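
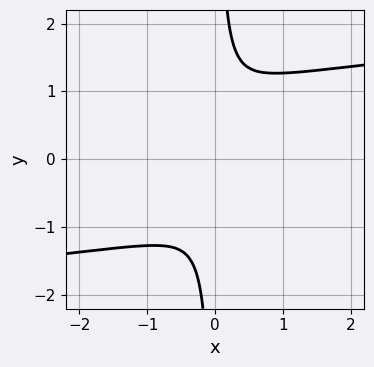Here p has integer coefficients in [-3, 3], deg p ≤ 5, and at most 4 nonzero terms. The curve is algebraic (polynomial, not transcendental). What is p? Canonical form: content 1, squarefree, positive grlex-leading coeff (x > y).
3*x*y^3 - 2*x^2 - 2*x*y - y^2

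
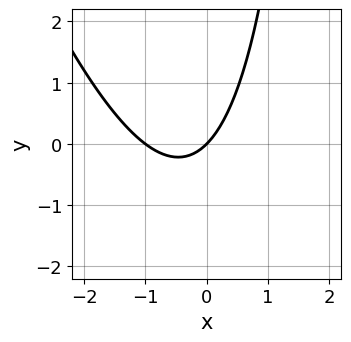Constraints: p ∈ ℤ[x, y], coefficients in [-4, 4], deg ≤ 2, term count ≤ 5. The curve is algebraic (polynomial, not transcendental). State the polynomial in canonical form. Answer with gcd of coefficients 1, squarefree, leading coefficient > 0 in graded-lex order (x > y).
3*x^2 + x*y + 3*x - 3*y

First, the degree is 2 — the shape is more complex than any degree-1 curve.
Next, from the axis intercepts and sections: one y-axis crossing is at y = 0; the x-axis gridline crossings are at x ∈ {-1, 0}.
Finally, assembling these constraints gives the stated polynomial.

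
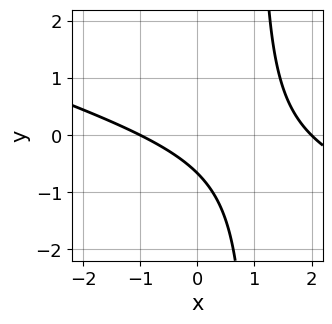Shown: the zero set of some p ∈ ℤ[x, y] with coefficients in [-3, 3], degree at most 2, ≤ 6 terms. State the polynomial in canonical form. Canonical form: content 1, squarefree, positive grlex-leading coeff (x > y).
x^2 + 3*x*y - x - 3*y - 2

1. Degree: no degree-1 curve has this shape, so deg p = 2.
2. From the visible intercepts: the x-axis gridline crossings are at x ∈ {-1, 2}.
3. Solving for integer coefficients yields p as stated.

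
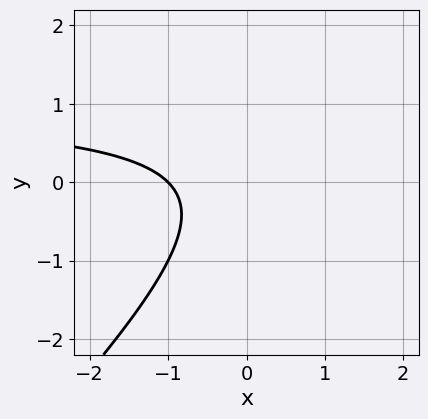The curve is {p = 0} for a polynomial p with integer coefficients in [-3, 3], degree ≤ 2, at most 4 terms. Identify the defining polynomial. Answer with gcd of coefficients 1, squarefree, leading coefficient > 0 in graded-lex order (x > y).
(a) The degree is 2 — a generic line meets the curve in up to 2 points.
(b) Against the integer gridlines: no y-intercept at any integer in the box; it meets the x-axis at x = -1 (among the integer gridlines).
(c) The integer polynomial consistent with all of this is the stated p.

x*y - y^2 - x - 1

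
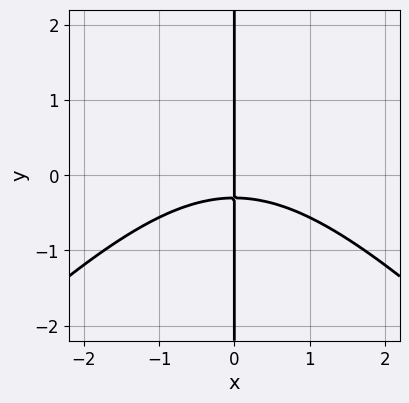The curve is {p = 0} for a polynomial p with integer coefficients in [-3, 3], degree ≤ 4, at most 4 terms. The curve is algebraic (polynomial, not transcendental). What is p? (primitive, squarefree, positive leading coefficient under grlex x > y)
x^3 - x*y^2 + 3*x*y + x

deg p = 3.
From the axis intercepts and sections: one x-axis crossing is at x = 0; every point of the y-axis in the box is on the curve.
The integer polynomial consistent with all of this is the stated p.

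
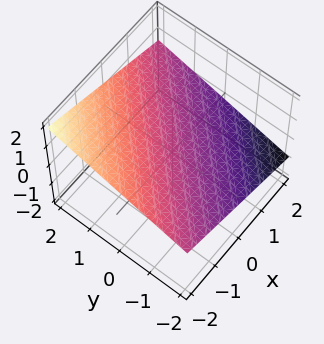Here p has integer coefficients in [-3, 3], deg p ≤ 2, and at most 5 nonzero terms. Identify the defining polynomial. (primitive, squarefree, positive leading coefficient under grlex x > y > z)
x - y + 3*z - 2

(a) Degree: every cross-section is a straight line — this is a plane, so deg p = 1.
(b) From the axis intercepts and sections: it crosses the x-axis at the gridline x = 2; it crosses the y-axis at the gridline y = -2.
(c) Matching integer coefficients to the picture gives p.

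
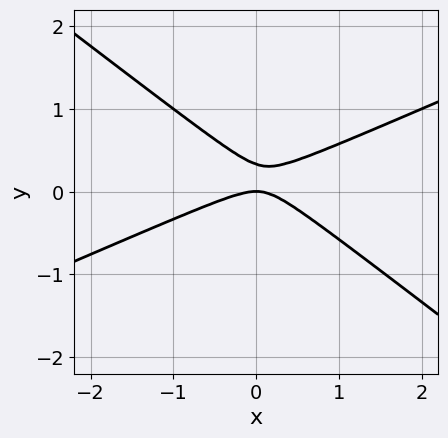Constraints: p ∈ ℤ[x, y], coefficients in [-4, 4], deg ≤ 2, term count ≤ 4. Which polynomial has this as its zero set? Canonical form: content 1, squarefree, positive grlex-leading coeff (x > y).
1. deg p = 2.
2. From the axis intercepts and sections: it meets the x-axis at x = 0 (among the integer gridlines); it meets the y-axis at y = 0 (among the integer gridlines).
3. Putting this together gives p.

x^2 - x*y - 3*y^2 + y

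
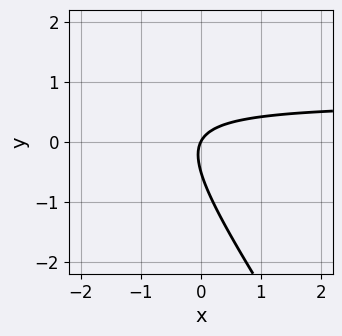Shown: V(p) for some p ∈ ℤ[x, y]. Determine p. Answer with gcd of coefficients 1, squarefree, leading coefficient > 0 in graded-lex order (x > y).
1. The degree is 2 — the shape is more complex than any degree-1 curve.
2. From the visible intercepts: it meets the y-axis at y = 0 (among the integer gridlines); it crosses the x-axis at the gridline x = 0.
3. Matching integer coefficients to the picture gives p.

3*x*y + 2*y^2 - 2*x + y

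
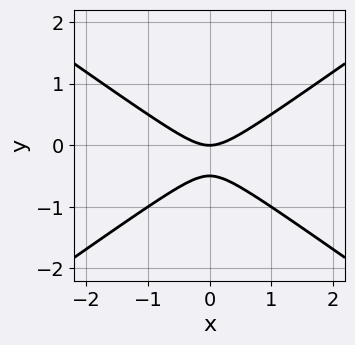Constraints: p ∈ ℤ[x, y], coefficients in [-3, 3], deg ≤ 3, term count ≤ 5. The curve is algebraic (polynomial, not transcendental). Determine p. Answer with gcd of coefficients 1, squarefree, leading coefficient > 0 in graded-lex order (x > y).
x^2 - 2*y^2 - y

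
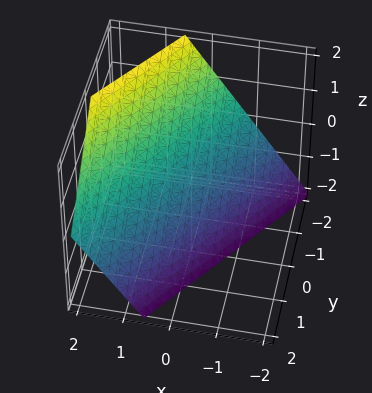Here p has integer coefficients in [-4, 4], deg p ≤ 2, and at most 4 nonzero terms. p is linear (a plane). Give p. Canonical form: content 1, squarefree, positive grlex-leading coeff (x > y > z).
3*x - 2*y - 2*z - 2

deg p = 1. The surface is flat (a plane).
From the axis intercepts and sections: it crosses the y-axis at the gridline y = -1; it crosses the z-axis at the gridline z = -1.
Together with the visible shape, these determine p as stated.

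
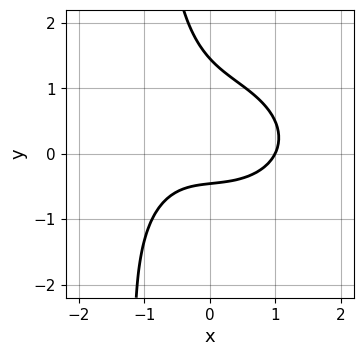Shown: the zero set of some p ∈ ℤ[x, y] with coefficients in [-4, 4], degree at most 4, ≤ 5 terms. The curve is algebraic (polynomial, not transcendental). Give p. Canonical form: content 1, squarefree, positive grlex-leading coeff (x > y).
2*x^3 + 3*x*y^2 + 3*y^2 - 3*y - 2

First, degree: no degree-2 curve has this shape, so deg p = 3.
Next, observable constraints: it meets the x-axis at x = 1 (among the integer gridlines).
Finally, solving for integer coefficients yields p as stated.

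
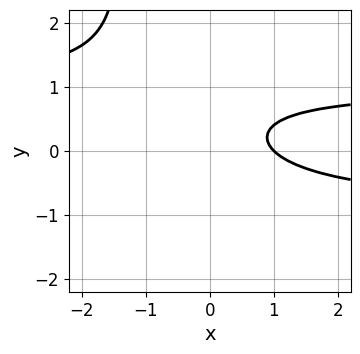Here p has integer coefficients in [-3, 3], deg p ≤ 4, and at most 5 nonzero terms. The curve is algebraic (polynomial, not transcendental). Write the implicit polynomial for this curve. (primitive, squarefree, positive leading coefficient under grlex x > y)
deg p = 3. A generic line meets the curve in up to 3 points.
Reading off the gridlines: it crosses the x-axis at the gridline x = 1; no y-intercept at any integer in the box.
Assembling these constraints gives the stated polynomial.

2*x*y^2 + 3*y^2 - 2*x - 2*y + 2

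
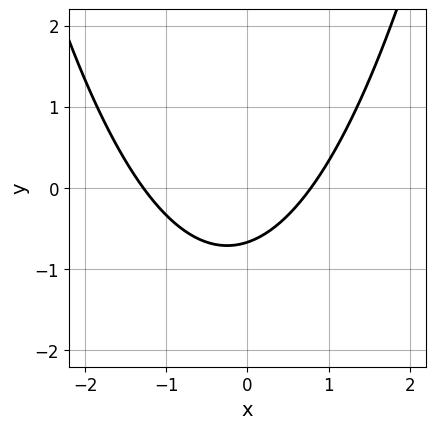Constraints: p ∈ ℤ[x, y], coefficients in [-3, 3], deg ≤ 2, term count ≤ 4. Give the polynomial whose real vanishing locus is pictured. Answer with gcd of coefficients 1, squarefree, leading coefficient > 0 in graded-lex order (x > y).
The degree is 2 — the shape is more complex than any degree-1 curve.
Matching integer coefficients to the picture gives p.

2*x^2 + x - 3*y - 2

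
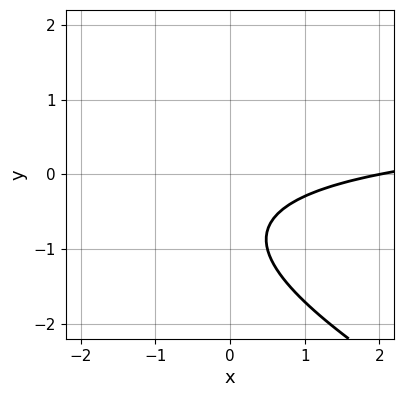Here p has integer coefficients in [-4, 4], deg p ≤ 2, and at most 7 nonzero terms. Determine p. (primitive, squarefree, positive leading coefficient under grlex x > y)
x*y + 2*y^2 - x + 3*y + 2

1. Degree: a generic line meets the curve in up to 2 points, so deg p = 2.
2. From the visible intercepts: no y-intercept at any integer in the box; one x-axis crossing is at x = 2.
3. These observations pin down the coefficients.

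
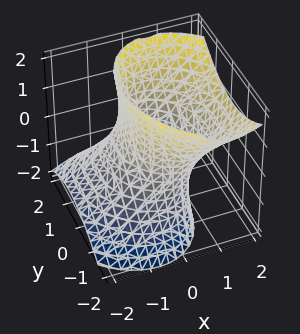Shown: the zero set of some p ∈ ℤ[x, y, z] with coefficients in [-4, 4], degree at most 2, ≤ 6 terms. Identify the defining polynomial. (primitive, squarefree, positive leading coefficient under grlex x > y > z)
(a) deg p = 2. The shape is more complex than any degree-1 surface.
(b) From the axis intercepts and sections: it misses every integer gridline on the z-axis; among the integer gridlines, it crosses the x-axis at x ∈ {-1, 1}.
(c) Fitting integer coefficients to these (and the overall shape) gives p.

3*x^2 + x*y - 3*x*z + 2*y^2 - z^2 - 3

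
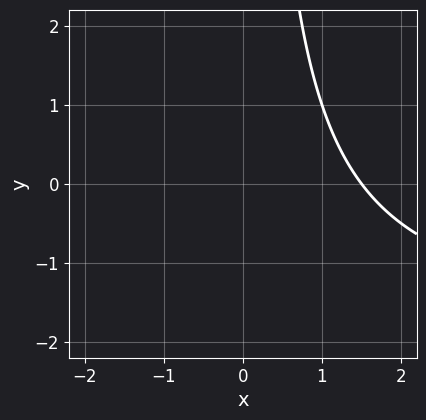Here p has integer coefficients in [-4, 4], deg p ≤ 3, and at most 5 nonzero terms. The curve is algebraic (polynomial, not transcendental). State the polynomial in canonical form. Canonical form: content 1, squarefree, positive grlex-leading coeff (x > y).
Degree: a generic line meets the curve in up to 2 points, so deg p = 2.
From the visible intercepts: the curve avoids every integer y-axis point in the box.
Assembling these constraints gives the stated polynomial.

x*y + 2*x - 3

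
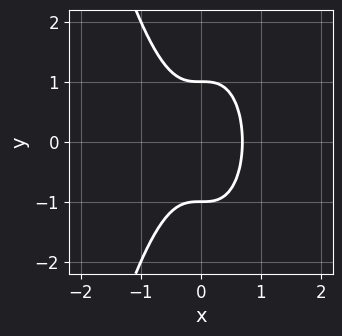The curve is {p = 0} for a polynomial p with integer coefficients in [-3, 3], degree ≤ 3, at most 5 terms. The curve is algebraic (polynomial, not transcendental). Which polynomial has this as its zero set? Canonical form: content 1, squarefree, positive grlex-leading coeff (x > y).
3*x^3 + y^2 - 1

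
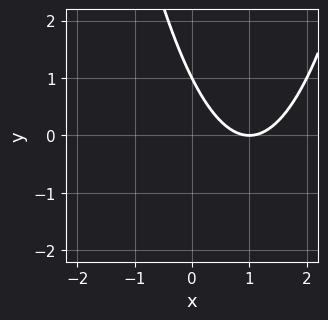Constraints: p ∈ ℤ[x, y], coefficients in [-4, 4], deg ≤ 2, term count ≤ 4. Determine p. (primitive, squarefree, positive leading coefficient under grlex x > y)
x^2 - 2*x - y + 1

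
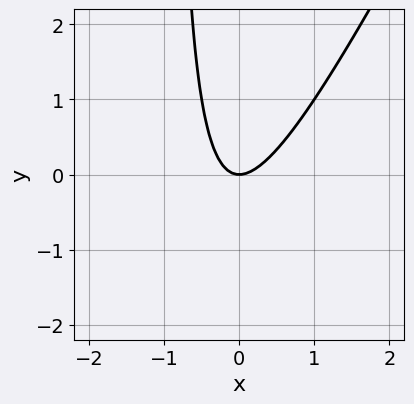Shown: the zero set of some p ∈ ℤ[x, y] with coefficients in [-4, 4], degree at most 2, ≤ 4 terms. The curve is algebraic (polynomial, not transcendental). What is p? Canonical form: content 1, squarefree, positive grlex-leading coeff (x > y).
The degree is 2 — a generic line meets the curve in up to 2 points.
Against the integer gridlines: it crosses the x-axis at the gridline x = 0; it meets the y-axis at y = 0 (among the integer gridlines).
These observations pin down the coefficients.

2*x^2 - x*y - y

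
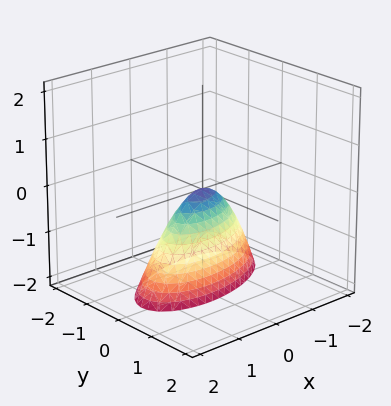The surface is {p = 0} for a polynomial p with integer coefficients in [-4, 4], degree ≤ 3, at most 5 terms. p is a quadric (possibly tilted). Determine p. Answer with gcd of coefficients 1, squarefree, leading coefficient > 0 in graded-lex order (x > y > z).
1. Degree: a generic line meets the surface in up to 2 points, so deg p = 2.
2. From the visible intercepts: it meets the y-axis at y = 0 (among the integer gridlines); it crosses the x-axis at the gridline x = 0.
3. These observations pin down the coefficients.

x^2 - x*y + 3*y^2 - y*z + z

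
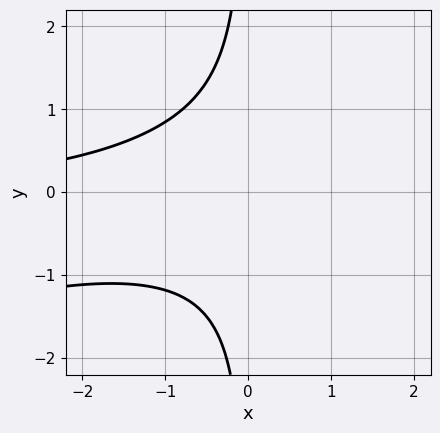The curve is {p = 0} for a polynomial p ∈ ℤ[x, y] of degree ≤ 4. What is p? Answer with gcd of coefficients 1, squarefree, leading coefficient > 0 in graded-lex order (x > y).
x^2*y - 3*x*y^2 - 3

Degree: a generic line meets the curve in up to 3 points, so deg p = 3.
Observable constraints: no y-intercept at any integer in the box; no x-intercept at any integer in the box.
Matching integer coefficients to the picture gives p.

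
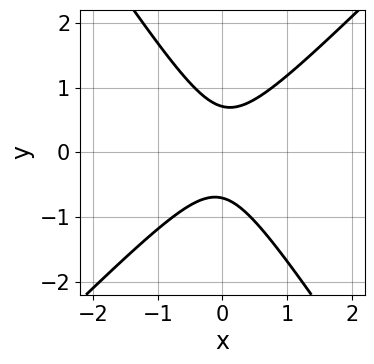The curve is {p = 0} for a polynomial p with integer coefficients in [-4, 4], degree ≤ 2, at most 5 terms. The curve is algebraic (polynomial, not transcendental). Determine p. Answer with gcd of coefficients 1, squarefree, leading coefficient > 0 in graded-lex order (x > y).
3*x^2 - x*y - 2*y^2 + 1

(a) Degree: the shape is more complex than any degree-1 curve, so deg p = 2.
(b) Against the integer gridlines: no x-intercept at any integer in the box.
(c) Fitting integer coefficients to these (and the overall shape) gives p.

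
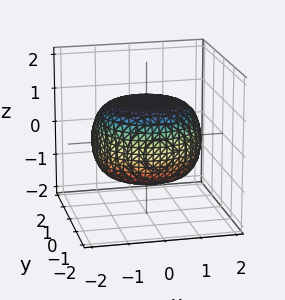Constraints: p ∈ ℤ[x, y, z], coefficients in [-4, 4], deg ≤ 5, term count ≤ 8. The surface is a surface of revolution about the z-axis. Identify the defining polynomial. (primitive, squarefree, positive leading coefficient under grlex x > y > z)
1. The degree is 4 — the shape is more complex than any degree-3 surface.
2. Symmetry: every cross-section ⟂ z is a circle, so x, y appear only via x² + y².
3. Checking where it meets the axes: the z-axis gridline crossings are at z ∈ {-1, 1}; a circular section at z = 1 has radius exactly 1.
4. Assembling these constraints gives the stated polynomial.

x^4 + 2*x^2*y^2 + y^4 - x^2 - y^2 + 3*z^2 - 3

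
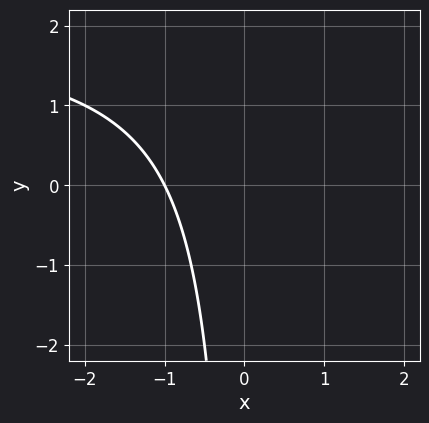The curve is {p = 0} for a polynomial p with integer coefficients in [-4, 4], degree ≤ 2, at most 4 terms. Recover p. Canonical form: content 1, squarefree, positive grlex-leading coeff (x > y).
deg p = 2.
From the axis intercepts and sections: it crosses the x-axis at the gridline x = -1; it misses every integer gridline on the y-axis.
Solving for integer coefficients yields p as stated.

x*y - 2*x - 2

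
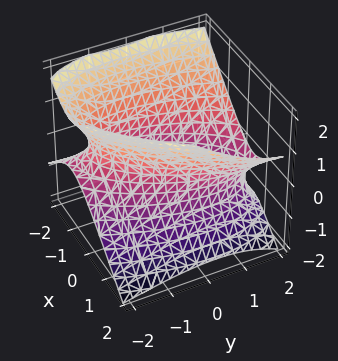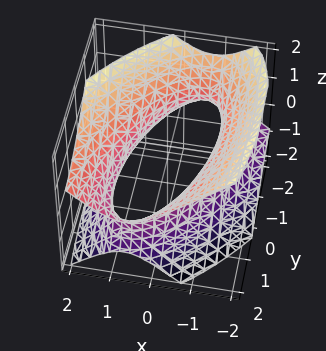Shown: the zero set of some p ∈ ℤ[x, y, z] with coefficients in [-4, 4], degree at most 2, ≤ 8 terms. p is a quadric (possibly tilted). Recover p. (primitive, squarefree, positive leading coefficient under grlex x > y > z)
First, deg p = 2. The shape is more complex than any degree-1 surface.
Next, from the visible intercepts: among the integer gridlines, it crosses the x-axis at x ∈ {-1, 1}; it misses every integer gridline on the z-axis.
Finally, together with the visible shape, these determine p as stated.

3*x^2 - 2*x*y + y^2 - 2*y*z - 3*z^2 - 3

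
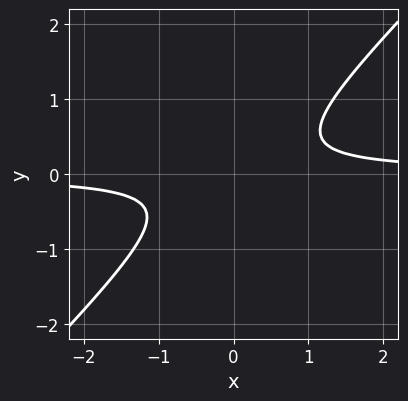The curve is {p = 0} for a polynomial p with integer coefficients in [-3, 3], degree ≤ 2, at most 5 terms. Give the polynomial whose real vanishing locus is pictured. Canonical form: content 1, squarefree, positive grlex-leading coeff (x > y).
(a) deg p = 2. The shape is more complex than any degree-1 curve.
(b) From the axis intercepts and sections: no x-intercept at any integer in the box; it misses every integer gridline on the y-axis.
(c) These observations pin down the coefficients.

3*x*y - 3*y^2 - 1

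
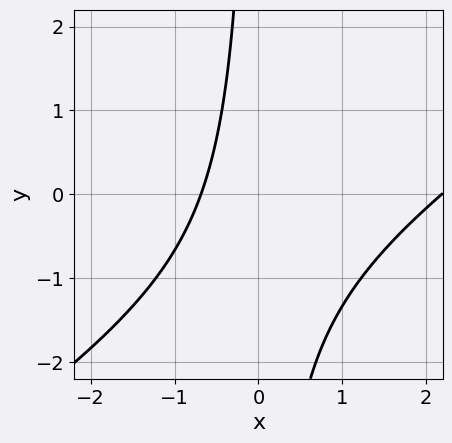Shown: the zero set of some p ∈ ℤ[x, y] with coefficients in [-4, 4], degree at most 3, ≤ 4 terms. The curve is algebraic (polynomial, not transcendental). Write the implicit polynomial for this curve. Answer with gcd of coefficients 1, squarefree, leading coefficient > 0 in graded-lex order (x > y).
deg p = 2.
From the axis intercepts and sections: it misses every integer gridline on the y-axis.
Fitting integer coefficients to these (and the overall shape) gives p.

2*x^2 - 3*x*y - 3*x - 3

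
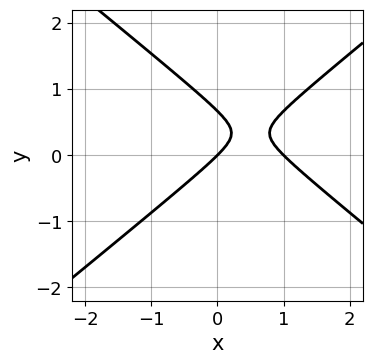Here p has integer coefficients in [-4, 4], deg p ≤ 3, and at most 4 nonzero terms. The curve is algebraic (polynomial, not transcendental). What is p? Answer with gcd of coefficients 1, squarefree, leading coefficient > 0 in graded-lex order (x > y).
First, deg p = 2. The shape is more complex than any degree-1 curve.
Next, reading off the gridlines: it meets the y-axis at y = 0 (among the integer gridlines); the x-axis gridline crossings are at x ∈ {0, 1}.
Finally, solving for integer coefficients yields p as stated.

2*x^2 - 3*y^2 - 2*x + 2*y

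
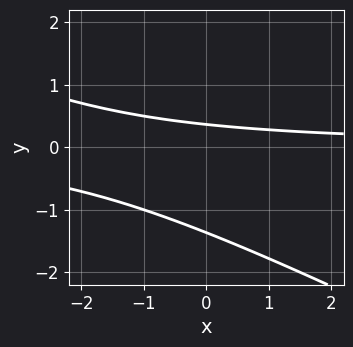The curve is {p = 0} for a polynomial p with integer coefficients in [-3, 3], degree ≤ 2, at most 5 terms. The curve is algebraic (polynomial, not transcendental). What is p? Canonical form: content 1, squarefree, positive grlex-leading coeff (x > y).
1. Degree: no degree-1 curve has this shape, so deg p = 2.
2. From the axis intercepts and sections: the curve avoids every integer x-axis point in the box.
3. Solving for integer coefficients yields p as stated.

x*y + 2*y^2 + 2*y - 1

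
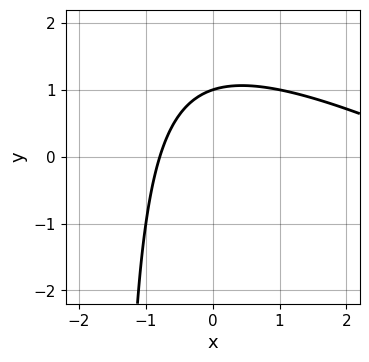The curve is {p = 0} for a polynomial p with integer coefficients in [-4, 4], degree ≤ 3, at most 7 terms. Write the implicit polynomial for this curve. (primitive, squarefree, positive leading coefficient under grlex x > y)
deg p = 2. The shape is more complex than any degree-1 curve.
From the axis intercepts and sections: it meets the y-axis at y = 1 (among the integer gridlines).
The integer polynomial consistent with all of this is the stated p.

x^2 + 2*x*y - 3*x + 3*y - 3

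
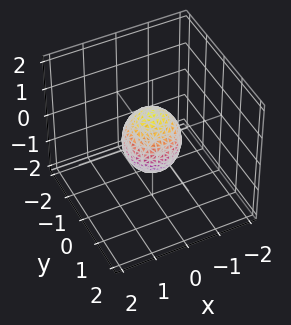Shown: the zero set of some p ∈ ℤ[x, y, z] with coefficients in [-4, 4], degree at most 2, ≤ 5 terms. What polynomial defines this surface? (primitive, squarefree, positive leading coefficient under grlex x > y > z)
1. The degree is 2 — the shape is more complex than any degree-1 surface.
2. Symmetries: rotational symmetry about the z-axis ⇒ p depends on x, y only through x² + y².
3. From the visible intercepts: a circular section at z = 0 has radius between 0 and 1; among the integer gridlines, it crosses the z-axis at z ∈ {-1, 1}.
4. Matching integer coefficients to the picture gives p.

3*x^2 + 3*y^2 + 2*z^2 - 2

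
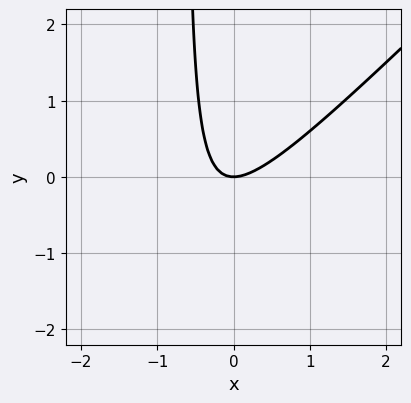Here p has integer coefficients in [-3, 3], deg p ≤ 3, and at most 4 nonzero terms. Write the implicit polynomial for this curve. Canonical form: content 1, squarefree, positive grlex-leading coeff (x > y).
Degree: a generic line meets the curve in up to 2 points, so deg p = 2.
Reading off the gridlines: one x-axis crossing is at x = 0; one y-axis crossing is at y = 0.
Putting this together gives p.

3*x^2 - 3*x*y - 2*y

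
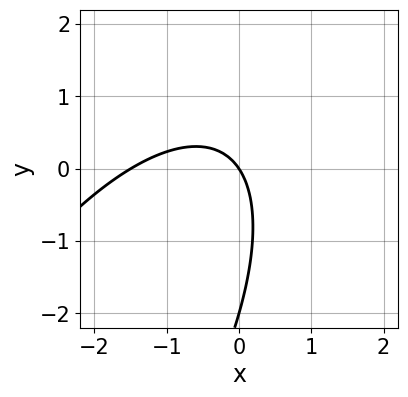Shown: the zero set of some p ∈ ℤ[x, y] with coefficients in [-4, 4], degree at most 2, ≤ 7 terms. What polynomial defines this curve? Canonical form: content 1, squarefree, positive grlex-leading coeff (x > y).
Degree: no degree-1 curve has this shape, so deg p = 2.
Against the integer gridlines: it crosses the x-axis at the gridline x = 0; the y-axis gridline crossings are at y ∈ {-2, 0}.
Matching integer coefficients to the picture gives p.

2*x^2 - 2*x*y + y^2 + 3*x + 2*y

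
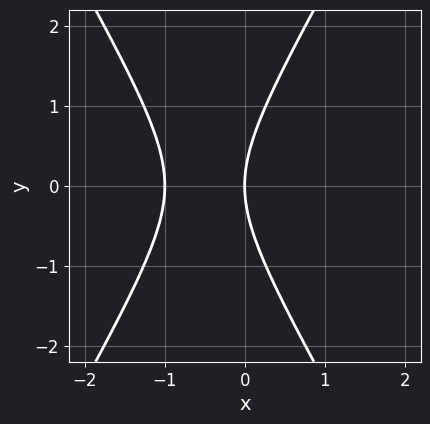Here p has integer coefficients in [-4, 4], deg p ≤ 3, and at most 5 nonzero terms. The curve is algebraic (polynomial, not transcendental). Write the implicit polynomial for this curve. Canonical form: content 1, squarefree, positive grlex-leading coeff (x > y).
First, degree: the shape is more complex than any degree-1 curve, so deg p = 2.
Next, symmetries: it's symmetric under y → −y, forcing even powers of y.
Next, checking where it meets the axes: it meets the y-axis at y = 0 (among the integer gridlines); among the integer gridlines, it crosses the x-axis at x ∈ {-1, 0}.
Finally, together with the visible shape, these determine p as stated.

3*x^2 - y^2 + 3*x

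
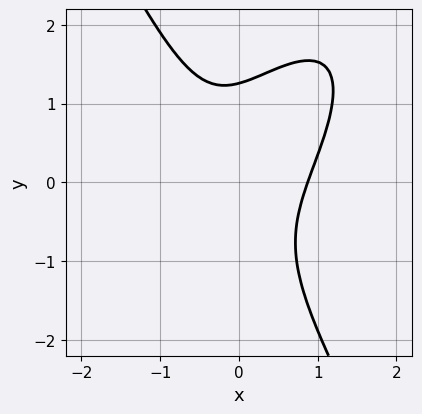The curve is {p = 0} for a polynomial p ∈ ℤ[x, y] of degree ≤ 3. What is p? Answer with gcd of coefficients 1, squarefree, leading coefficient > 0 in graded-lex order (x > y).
3*x^3 - 2*x^2*y + y^3 - x*y - 2

First, deg p = 3. The shape is more complex than any degree-2 curve.
Finally, matching integer coefficients to the picture gives p.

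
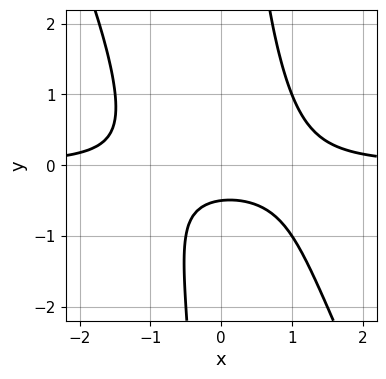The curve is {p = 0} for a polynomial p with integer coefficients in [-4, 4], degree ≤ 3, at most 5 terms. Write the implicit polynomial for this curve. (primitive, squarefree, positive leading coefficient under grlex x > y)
Degree: the shape is more complex than any degree-2 curve, so deg p = 3.
From the visible intercepts: no x-intercept at any integer in the box.
Together with the visible shape, these determine p as stated.

2*x^2*y + x*y^2 - 2*y - 1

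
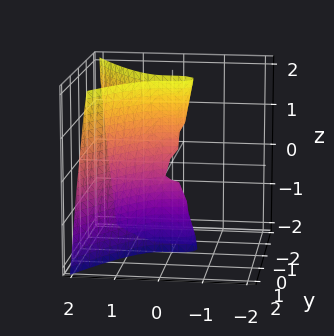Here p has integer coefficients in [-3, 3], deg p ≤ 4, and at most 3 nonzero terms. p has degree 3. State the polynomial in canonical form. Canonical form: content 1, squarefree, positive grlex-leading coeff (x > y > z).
2*x^3 - 3*y^2 + y*z

1. deg p = 3. No degree-2 surface has this shape.
2. From the axis intercepts and sections: it crosses the x-axis at the gridline x = 0; every point of the z-axis in the box is on the surface; it crosses the y-axis at the gridline y = 0.
3. Solving for integer coefficients yields p as stated.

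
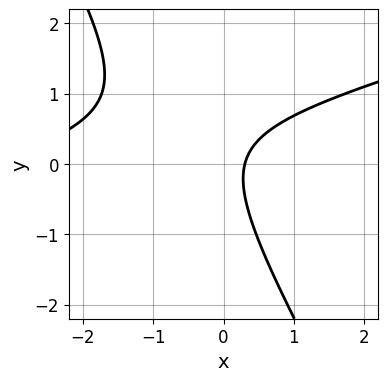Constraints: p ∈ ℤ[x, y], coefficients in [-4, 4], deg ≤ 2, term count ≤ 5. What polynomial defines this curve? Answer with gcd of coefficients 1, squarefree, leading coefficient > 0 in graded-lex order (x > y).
x^2 - 3*x*y - 2*y^2 + 3*x - 1

(a) Degree: no degree-1 curve has this shape, so deg p = 2.
(b) From the axis intercepts and sections: the curve avoids every integer y-axis point in the box.
(c) Putting this together gives p.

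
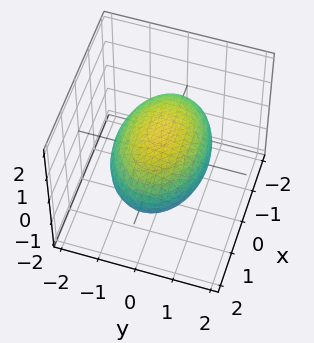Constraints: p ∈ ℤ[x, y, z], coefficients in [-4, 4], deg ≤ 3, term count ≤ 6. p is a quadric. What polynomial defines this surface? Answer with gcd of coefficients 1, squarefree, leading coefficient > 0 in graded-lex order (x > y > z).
1. Degree: bounded and convex; a quadric, so deg p = 2.
2. Symmetries: mirror symmetry y ↦ −y ⇒ only even powers of y; mirror symmetry z ↦ −z ⇒ only even powers of z; the x ↦ −x reflection is a symmetry, so x appears only in even powers.
3. Against the integer gridlines: the z-axis gridline crossings are at z ∈ {-1, 1}.
4. The integer polynomial consistent with all of this is the stated p.

x^2 + 2*y^2 + 3*z^2 - 3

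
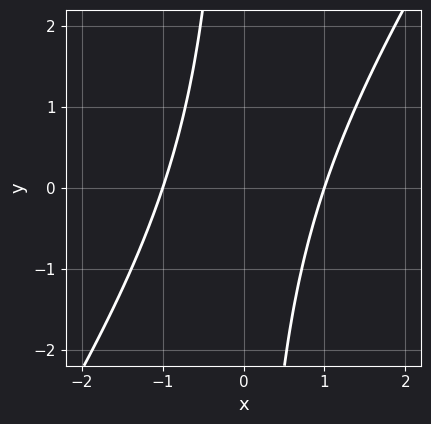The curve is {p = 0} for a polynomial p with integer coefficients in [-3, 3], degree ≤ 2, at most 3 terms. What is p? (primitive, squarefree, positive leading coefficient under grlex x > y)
3*x^2 - 2*x*y - 3

1. The degree is 2 — a generic line meets the curve in up to 2 points.
2. Checking where it meets the axes: it misses every integer gridline on the y-axis; the x-axis gridline crossings are at x ∈ {-1, 1}.
3. Matching integer coefficients to the picture gives p.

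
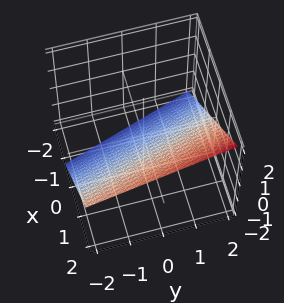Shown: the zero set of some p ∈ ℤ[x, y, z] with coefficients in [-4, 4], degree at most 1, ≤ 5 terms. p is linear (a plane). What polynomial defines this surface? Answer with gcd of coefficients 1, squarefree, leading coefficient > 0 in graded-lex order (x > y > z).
3*x + y - 3*z - 2

(a) The degree is 1 — the surface is flat (a plane).
(b) Against the integer gridlines: one y-axis crossing is at y = 2.
(c) These observations pin down the coefficients.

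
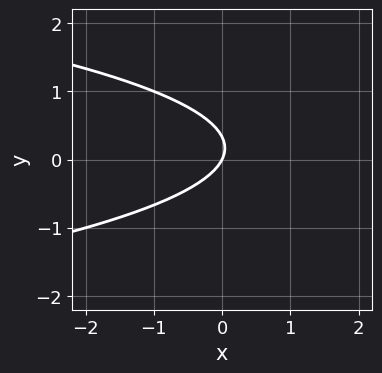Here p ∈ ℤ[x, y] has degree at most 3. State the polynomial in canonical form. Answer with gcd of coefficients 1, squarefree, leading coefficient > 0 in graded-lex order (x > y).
1. Degree: the shape is more complex than any degree-1 curve, so deg p = 2.
2. Observable constraints: one y-axis crossing is at y = 0; one x-axis crossing is at x = 0.
3. The integer polynomial consistent with all of this is the stated p.

3*y^2 + 2*x - y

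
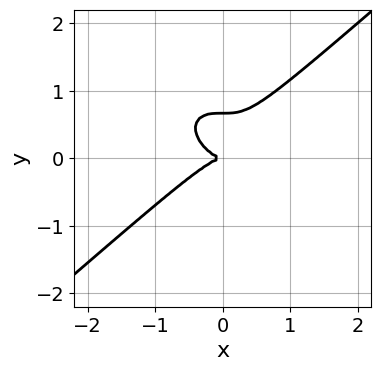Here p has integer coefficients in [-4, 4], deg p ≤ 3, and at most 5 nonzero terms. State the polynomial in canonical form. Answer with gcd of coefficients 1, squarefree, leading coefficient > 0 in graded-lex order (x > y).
First, the degree is 3 — a generic line meets the curve in up to 3 points.
Then, checking where it meets the axes: it meets the y-axis at y = 0 (among the integer gridlines); it crosses the x-axis at the gridline x = 0.
Finally, fitting integer coefficients to these (and the overall shape) gives p.

2*x^3 - 3*y^3 + 2*y^2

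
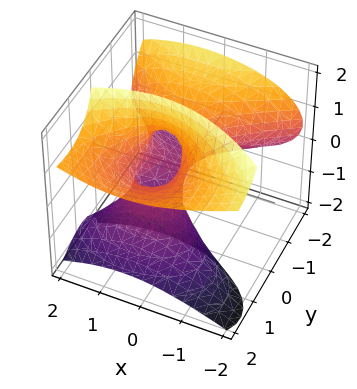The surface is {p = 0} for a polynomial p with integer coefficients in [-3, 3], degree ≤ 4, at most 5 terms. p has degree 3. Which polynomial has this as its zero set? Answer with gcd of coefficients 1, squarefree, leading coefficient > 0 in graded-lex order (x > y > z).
1. deg p = 3. No degree-2 surface has this shape.
2. From the visible intercepts: every point of the z-axis in the box is on the surface; among the integer gridlines, it crosses the x-axis at x ∈ {0, 1}.
3. Matching integer coefficients to the picture gives p.

y^3 - y^2*z - 3*y*z^2 + 2*x^2 - 2*x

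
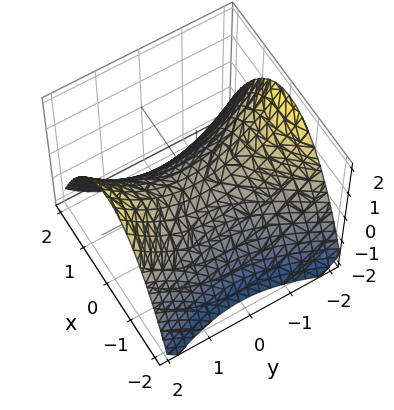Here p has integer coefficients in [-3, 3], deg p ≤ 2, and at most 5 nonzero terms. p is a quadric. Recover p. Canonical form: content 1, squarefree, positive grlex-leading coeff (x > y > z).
2*x^2 - y^2 + 3*z

First, degree: a hyperbolic paraboloid; a quadric, so deg p = 2.
Next, symmetries: it's symmetric under y → −y, forcing even powers of y; mirror symmetry x ↦ −x ⇒ only even powers of x.
Next, from the axis intercepts and sections: it meets the z-axis at z = 0 (among the integer gridlines); it meets the x-axis at x = 0 (among the integer gridlines).
Finally, these observations pin down the coefficients.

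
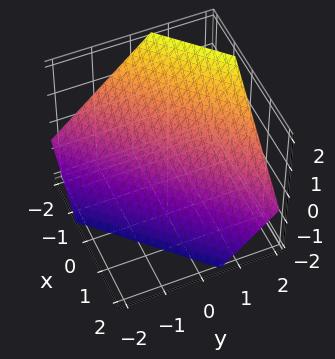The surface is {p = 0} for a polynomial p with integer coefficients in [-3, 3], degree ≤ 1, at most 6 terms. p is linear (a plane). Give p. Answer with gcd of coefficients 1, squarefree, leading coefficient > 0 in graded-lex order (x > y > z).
3*x - 3*y + 3*z + 2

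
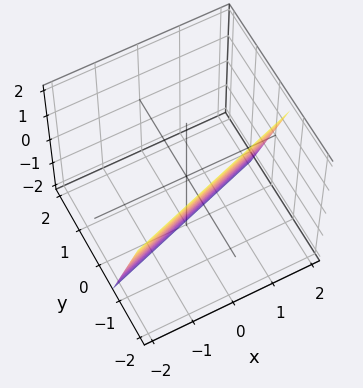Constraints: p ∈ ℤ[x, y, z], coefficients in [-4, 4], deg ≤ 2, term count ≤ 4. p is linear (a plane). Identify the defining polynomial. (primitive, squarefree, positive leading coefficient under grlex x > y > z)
x - 3*y - z - 2

(a) The degree is 1 — the surface is flat (a plane).
(b) Reading off the gridlines: one z-axis crossing is at z = -2; it meets the x-axis at x = 2 (among the integer gridlines).
(c) Matching integer coefficients to the picture gives p.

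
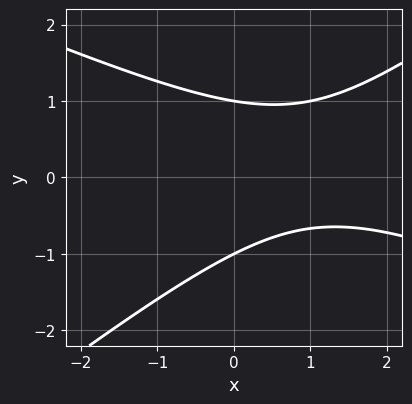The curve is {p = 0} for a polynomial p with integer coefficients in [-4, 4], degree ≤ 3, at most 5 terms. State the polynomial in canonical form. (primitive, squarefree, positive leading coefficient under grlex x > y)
Degree: a generic line meets the curve in up to 2 points, so deg p = 2.
Observable constraints: the y-axis gridline crossings are at y ∈ {-1, 1}; the curve avoids every integer x-axis point in the box.
Assembling these constraints gives the stated polynomial.

x^2 + x*y - 3*y^2 - 2*x + 3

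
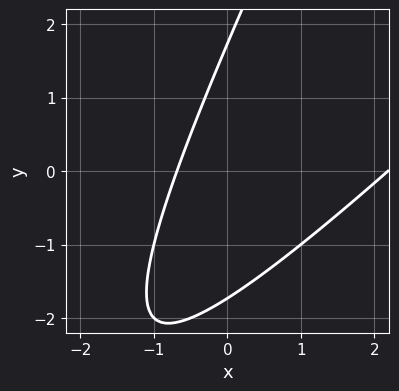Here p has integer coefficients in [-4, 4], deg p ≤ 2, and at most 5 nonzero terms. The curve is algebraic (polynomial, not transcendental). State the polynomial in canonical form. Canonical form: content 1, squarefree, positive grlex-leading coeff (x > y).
2*x^2 - 3*x*y + y^2 - 3*x - 3

The degree is 2 — no degree-1 curve has this shape.
Matching integer coefficients to the picture gives p.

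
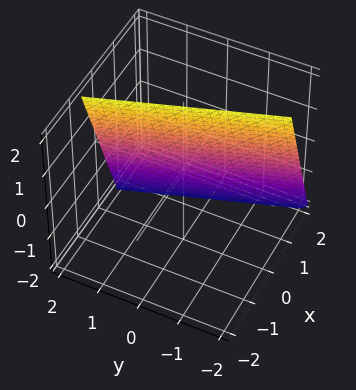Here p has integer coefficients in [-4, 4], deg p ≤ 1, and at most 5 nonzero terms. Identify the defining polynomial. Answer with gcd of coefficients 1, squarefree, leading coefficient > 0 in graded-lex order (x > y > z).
3*x + y + z - 2

First, degree: the surface is flat (a plane), so deg p = 1.
Next, reading off the gridlines: it meets the y-axis at y = 2 (among the integer gridlines); it crosses the z-axis at the gridline z = 2.
Finally, these observations pin down the coefficients.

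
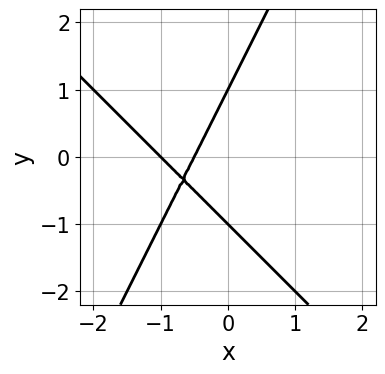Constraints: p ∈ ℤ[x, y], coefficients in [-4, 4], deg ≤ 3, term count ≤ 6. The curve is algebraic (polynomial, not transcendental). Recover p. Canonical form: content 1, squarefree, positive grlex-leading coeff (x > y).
2*x^2 + x*y - y^2 + 3*x + 1

First, the degree is 2 — no degree-1 curve has this shape.
Next, reading off the gridlines: one x-axis crossing is at x = -1; the y-axis gridline crossings are at y ∈ {-1, 1}.
Finally, the integer polynomial consistent with all of this is the stated p.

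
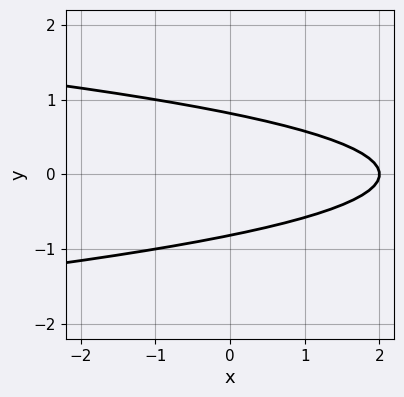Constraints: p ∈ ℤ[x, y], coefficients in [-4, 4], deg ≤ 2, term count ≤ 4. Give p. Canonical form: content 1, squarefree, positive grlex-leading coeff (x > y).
deg p = 2. No degree-1 curve has this shape.
Symmetries: it's symmetric under y → −y, forcing even powers of y.
Against the integer gridlines: it meets the x-axis at x = 2 (among the integer gridlines).
The integer polynomial consistent with all of this is the stated p.

3*y^2 + x - 2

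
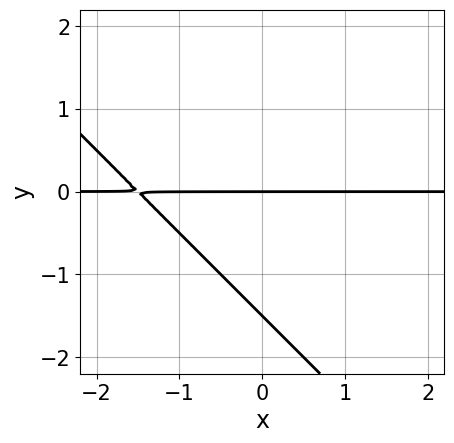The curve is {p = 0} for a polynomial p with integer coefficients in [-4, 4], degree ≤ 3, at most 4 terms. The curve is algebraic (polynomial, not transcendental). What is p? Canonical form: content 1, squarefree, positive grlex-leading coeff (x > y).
2*x*y + 2*y^2 + 3*y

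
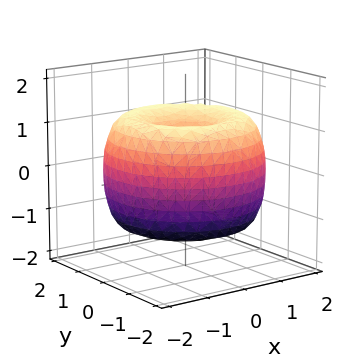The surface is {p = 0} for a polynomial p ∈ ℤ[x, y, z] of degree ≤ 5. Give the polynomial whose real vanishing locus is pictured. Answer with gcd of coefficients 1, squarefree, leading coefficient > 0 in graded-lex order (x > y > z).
(a) deg p = 4. No degree-3 surface has this shape.
(b) By symmetry, the z-axis is an axis of rotation, so x and y enter only as x² + y².
(c) From the axis intercepts and sections: a circular section at z = 1 has radius between 0 and 1.
(d) Matching integer coefficients to the picture gives p.

x^4 + 2*x^2*y^2 + y^4 - 3*x^2 - 3*y^2 + 2*z^2 - 1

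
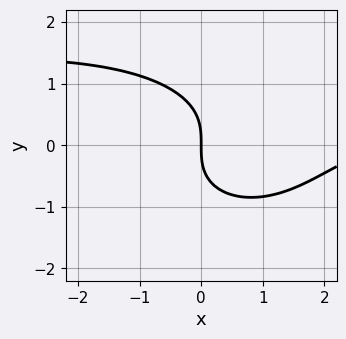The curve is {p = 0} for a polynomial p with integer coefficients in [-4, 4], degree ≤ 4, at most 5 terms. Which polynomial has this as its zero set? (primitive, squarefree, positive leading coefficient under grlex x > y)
x^2*y + 2*y^3 - x^2 + 3*x

First, the degree is 3 — a generic line meets the curve in up to 3 points.
Then, reading off the gridlines: it crosses the y-axis at the gridline y = 0; it meets the x-axis at x = 0 (among the integer gridlines).
Finally, solving for integer coefficients yields p as stated.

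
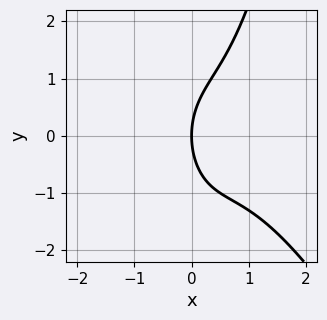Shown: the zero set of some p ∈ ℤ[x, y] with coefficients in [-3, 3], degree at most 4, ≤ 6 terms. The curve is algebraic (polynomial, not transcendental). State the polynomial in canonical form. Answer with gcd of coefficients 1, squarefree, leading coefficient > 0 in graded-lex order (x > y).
(a) Degree: no degree-2 curve has this shape, so deg p = 3.
(b) Checking where it meets the axes: one y-axis crossing is at y = 0; it meets the x-axis at x = 0 (among the integer gridlines).
(c) Matching integer coefficients to the picture gives p.

2*x^3 + x^2*y - 2*x^2 - y^2 + 3*x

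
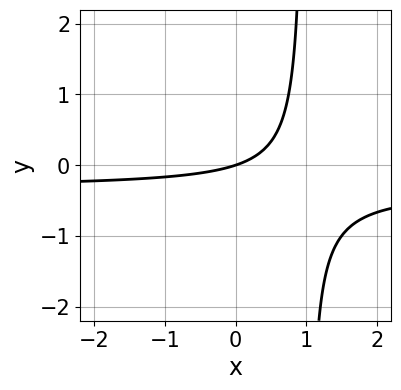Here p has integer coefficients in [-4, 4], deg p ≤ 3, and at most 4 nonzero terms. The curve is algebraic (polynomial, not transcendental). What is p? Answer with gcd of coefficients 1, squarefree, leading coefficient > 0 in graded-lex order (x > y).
3*x*y + x - 3*y

The degree is 2 — no degree-1 curve has this shape.
Reading off the gridlines: it crosses the y-axis at the gridline y = 0; it crosses the x-axis at the gridline x = 0.
Putting this together gives p.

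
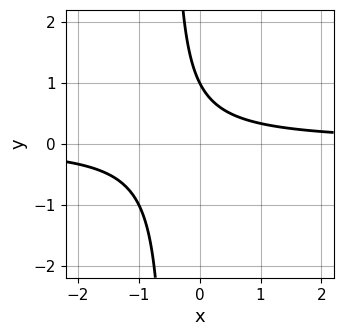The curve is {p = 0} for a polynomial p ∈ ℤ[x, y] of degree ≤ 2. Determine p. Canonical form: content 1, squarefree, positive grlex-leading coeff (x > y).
(a) Degree: a generic line meets the curve in up to 2 points, so deg p = 2.
(b) Observable constraints: one y-axis crossing is at y = 1; the curve avoids every integer x-axis point in the box.
(c) Fitting integer coefficients to these (and the overall shape) gives p.

2*x*y + y - 1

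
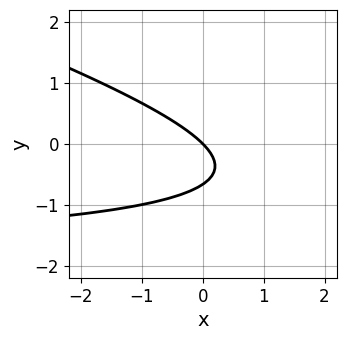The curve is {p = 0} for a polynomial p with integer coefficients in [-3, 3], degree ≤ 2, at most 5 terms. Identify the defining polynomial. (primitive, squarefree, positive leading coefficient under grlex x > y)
x*y + 3*y^2 + 2*x + 2*y

deg p = 2.
From the visible intercepts: it crosses the y-axis at the gridline y = 0; it crosses the x-axis at the gridline x = 0.
Putting this together gives p.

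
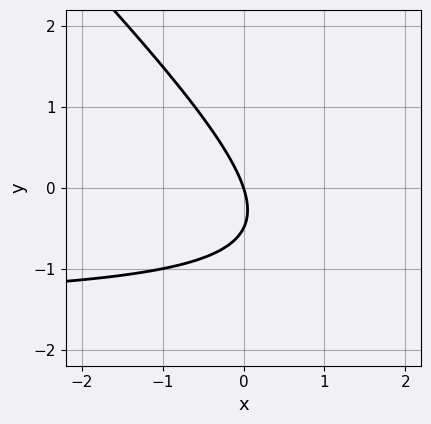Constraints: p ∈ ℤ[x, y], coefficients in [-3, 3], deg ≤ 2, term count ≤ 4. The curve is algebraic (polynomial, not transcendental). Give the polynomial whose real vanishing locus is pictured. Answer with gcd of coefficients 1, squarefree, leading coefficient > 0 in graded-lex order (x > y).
1. deg p = 2.
2. Reading off the gridlines: one y-axis crossing is at y = 0; it meets the x-axis at x = 0 (among the integer gridlines).
3. Solving for integer coefficients yields p as stated.

2*x*y + 2*y^2 + 3*x + y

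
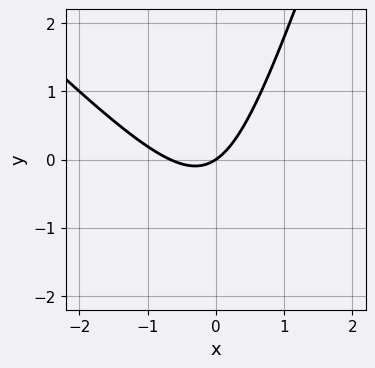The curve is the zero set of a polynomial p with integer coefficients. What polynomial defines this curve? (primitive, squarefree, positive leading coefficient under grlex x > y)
(a) Degree: a generic line meets the curve in up to 2 points, so deg p = 2.
(b) From the axis intercepts and sections: one y-axis crossing is at y = 0; it crosses the x-axis at the gridline x = 0.
(c) Together with the visible shape, these determine p as stated.

3*x^2 + 2*x*y - y^2 + 2*x - 3*y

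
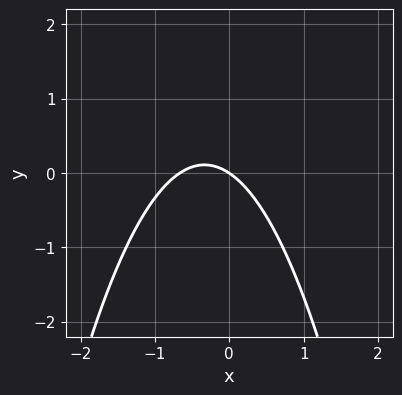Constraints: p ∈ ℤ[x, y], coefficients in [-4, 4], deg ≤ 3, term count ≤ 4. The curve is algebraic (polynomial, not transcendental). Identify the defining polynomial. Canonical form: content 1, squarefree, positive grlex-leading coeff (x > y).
3*x^2 + 2*x + 3*y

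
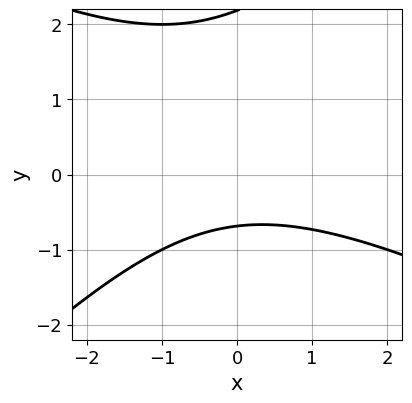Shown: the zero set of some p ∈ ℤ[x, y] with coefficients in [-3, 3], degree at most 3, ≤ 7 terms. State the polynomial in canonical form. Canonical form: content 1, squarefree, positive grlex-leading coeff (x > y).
First, deg p = 2. The shape is more complex than any degree-1 curve.
Then, from the visible intercepts: it misses every integer gridline on the x-axis.
Finally, these observations pin down the coefficients.

x^2 + x*y - 2*y^2 + 3*y + 3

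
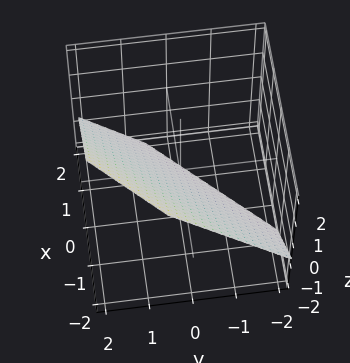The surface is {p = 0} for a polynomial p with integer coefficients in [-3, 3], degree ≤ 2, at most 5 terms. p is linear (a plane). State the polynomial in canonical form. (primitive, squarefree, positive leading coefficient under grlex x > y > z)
3*x - 3*y + 3*z + 2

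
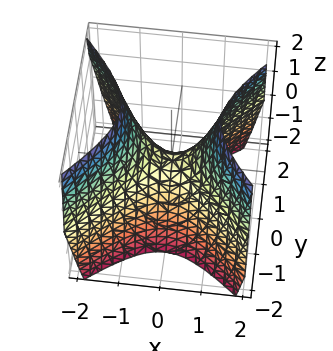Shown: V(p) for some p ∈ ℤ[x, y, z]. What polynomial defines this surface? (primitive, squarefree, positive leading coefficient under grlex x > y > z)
3*x^2 - 3*y^2 - 2*z

(a) Degree: a hyperbolic paraboloid; a quadric, so deg p = 2.
(b) Symmetries: mirror symmetry y ↦ −y ⇒ only even powers of y; mirror symmetry x ↦ −x ⇒ only even powers of x.
(c) Observable constraints: one y-axis crossing is at y = 0; it meets the x-axis at x = 0 (among the integer gridlines); one z-axis crossing is at z = 0.
(d) Assembling these constraints gives the stated polynomial.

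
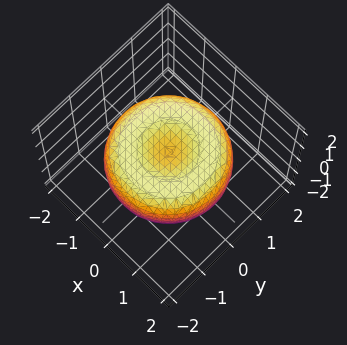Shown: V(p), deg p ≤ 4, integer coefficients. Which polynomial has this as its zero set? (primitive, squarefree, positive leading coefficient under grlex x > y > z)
First, degree: a generic line meets the surface in up to 4 points, so deg p = 4.
Then, symmetries: rotational symmetry about the z-axis ⇒ p depends on x, y only through x² + y².
Next, from the visible intercepts: a circular section at z = 0 has radius between 1 and 2.
Finally, putting this together gives p.

x^4 + 2*x^2*y^2 + y^4 - 2*x^2 - 2*y^2 + 3*z^2 - 1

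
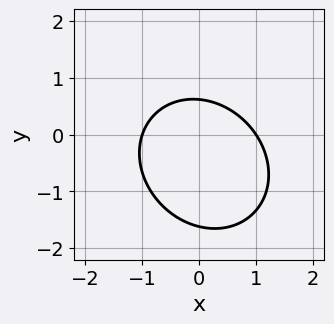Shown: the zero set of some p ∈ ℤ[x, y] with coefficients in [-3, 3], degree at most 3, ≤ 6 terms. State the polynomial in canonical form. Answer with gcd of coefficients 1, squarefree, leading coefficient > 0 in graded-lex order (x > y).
First, the degree is 2 — a generic line meets the curve in up to 2 points.
Then, from the visible intercepts: the x-axis gridline crossings are at x ∈ {-1, 1}.
Finally, fitting integer coefficients to these (and the overall shape) gives p.

3*x^2 + x*y + 3*y^2 + 3*y - 3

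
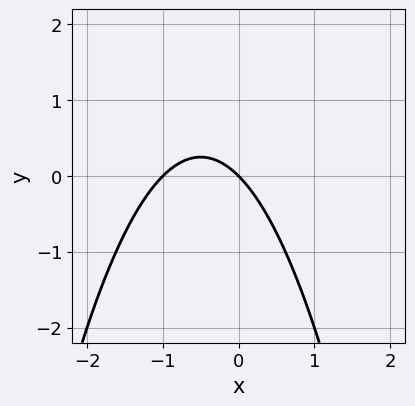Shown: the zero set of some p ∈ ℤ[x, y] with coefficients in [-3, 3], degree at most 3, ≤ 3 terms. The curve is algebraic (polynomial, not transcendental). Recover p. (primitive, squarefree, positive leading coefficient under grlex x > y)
deg p = 2. No degree-1 curve has this shape.
From the visible intercepts: it crosses the y-axis at the gridline y = 0; the x-axis gridline crossings are at x ∈ {-1, 0}.
Fitting integer coefficients to these (and the overall shape) gives p.

x^2 + x + y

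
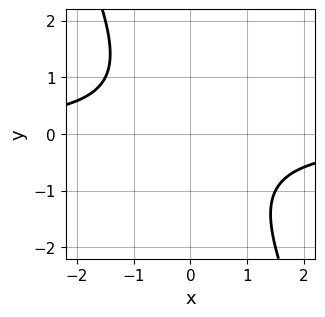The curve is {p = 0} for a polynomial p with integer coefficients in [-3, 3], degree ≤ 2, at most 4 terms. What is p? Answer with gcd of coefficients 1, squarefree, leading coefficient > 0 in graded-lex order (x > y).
First, degree: a generic line meets the curve in up to 2 points, so deg p = 2.
Next, from the visible intercepts: it misses every integer gridline on the x-axis; no y-intercept at any integer in the box.
Finally, assembling these constraints gives the stated polynomial.

2*x*y + y^2 + 2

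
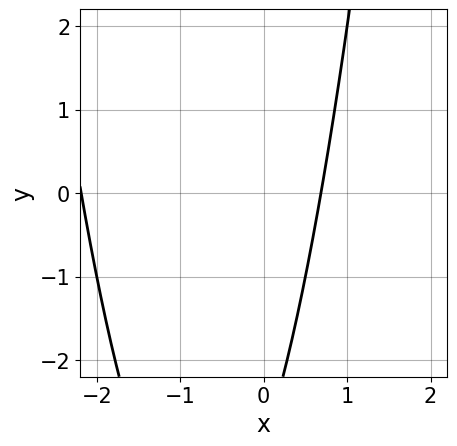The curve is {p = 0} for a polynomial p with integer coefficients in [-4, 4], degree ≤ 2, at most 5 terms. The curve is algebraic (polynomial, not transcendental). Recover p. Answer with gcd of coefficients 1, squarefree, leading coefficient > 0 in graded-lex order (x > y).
First, the degree is 2 — the shape is more complex than any degree-1 curve.
Then, from the axis intercepts and sections: the curve avoids every integer y-axis point in the box.
Finally, assembling these constraints gives the stated polynomial.

2*x^2 + 3*x - y - 3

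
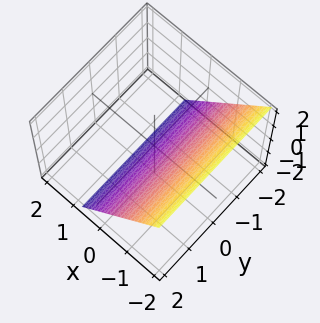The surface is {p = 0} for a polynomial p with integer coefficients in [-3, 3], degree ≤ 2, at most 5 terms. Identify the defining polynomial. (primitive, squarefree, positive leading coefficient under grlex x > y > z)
First, degree: the surface is flat (a plane), so deg p = 1.
Then, reading off the gridlines: it crosses the z-axis at the gridline z = -1; it misses every integer gridline on the y-axis.
Finally, assembling these constraints gives the stated polynomial.

3*x + 2*z + 2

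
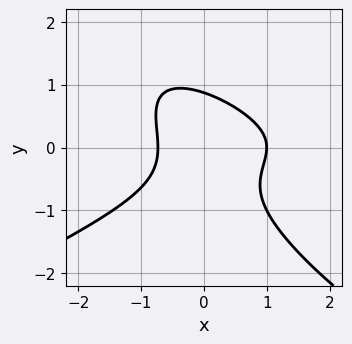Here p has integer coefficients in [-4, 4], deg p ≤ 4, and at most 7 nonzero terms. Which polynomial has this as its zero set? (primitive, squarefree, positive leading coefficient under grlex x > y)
deg p = 3. The shape is more complex than any degree-2 curve.
Checking where it meets the axes: it meets the x-axis at x = 1 (among the integer gridlines).
Together with the visible shape, these determine p as stated.

x^3 - 3*x*y^2 - 3*y^3 - 3*x^2 + 2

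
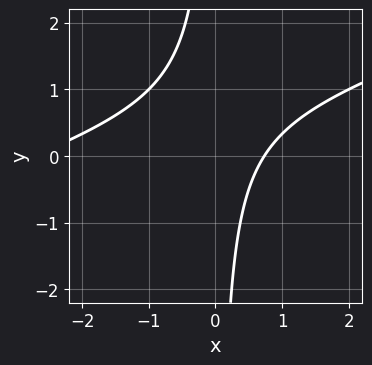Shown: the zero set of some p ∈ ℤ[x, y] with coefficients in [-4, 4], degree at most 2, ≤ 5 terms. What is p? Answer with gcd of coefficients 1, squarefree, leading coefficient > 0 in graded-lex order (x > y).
deg p = 2.
Against the integer gridlines: the curve avoids every integer y-axis point in the box.
These observations pin down the coefficients.

x^2 - 3*x*y + 2*x - 2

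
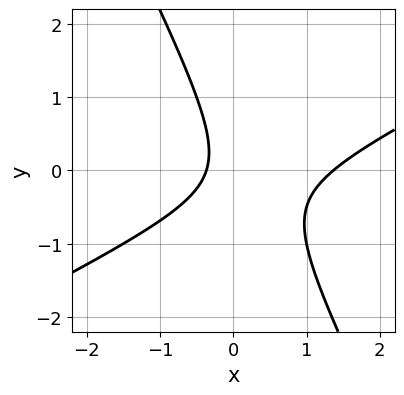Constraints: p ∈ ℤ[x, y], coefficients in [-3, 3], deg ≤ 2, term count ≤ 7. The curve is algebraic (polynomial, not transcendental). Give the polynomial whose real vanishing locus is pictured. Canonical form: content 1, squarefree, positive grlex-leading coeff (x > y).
2*x^2 - 3*x*y - 2*y^2 - 2*x - 1

First, deg p = 2. The shape is more complex than any degree-1 curve.
Then, reading off the gridlines: the curve avoids every integer y-axis point in the box.
Finally, assembling these constraints gives the stated polynomial.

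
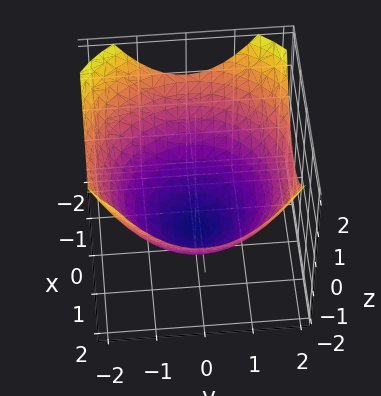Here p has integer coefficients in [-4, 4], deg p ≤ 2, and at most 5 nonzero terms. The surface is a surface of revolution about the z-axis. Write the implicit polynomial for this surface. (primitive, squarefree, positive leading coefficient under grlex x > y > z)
x^2 + y^2 - 2*z - 3

deg p = 2. No degree-1 surface has this shape.
By symmetry, the surface is invariant under rotation about z: p = q(x² + y², z).
Against the integer gridlines: a circular section at z = 0 has radius between 1 and 2.
Solving for integer coefficients yields p as stated.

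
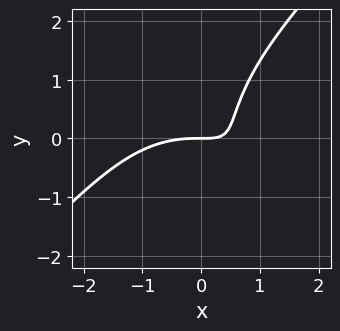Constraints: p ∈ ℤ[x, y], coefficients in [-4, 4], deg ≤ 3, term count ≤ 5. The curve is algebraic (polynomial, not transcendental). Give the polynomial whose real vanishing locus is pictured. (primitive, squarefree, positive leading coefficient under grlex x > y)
First, degree: a generic line meets the curve in up to 3 points, so deg p = 3.
Next, observable constraints: it meets the x-axis at x = 0 (among the integer gridlines); it crosses the y-axis at the gridline y = 0.
Finally, the integer polynomial consistent with all of this is the stated p.

x^3 - y^3 + 3*x*y - 2*y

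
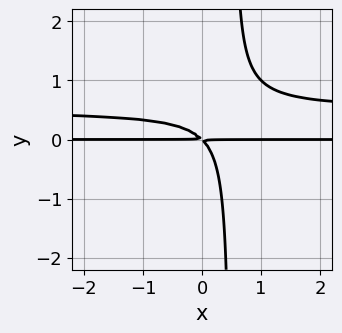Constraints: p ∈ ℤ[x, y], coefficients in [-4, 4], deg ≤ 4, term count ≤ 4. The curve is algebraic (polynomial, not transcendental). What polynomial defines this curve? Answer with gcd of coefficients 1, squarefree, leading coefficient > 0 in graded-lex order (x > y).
2*x*y^2 - x*y - y^2

Degree: a generic line meets the curve in up to 3 points, so deg p = 3.
From the visible intercepts: every point of the x-axis in the box is on the curve.
The integer polynomial consistent with all of this is the stated p.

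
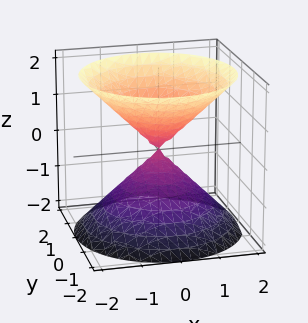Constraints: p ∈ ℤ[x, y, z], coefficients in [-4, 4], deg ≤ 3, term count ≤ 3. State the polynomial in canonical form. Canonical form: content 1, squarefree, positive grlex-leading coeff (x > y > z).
First, I count 2 distinct pieces. They look like related sheets of one shape, so recover p as a whole.
Then, the degree is 2 — a double cone through the origin; a quadric.
Then, by symmetry, the z-axis is an axis of rotation, so x and y enter only as x² + y²; it's symmetric under z → −z, forcing even powers of z.
Then, observable constraints: one z-axis crossing is at z = 0; it crosses the y-axis at the gridline y = 0.
Finally, the integer polynomial consistent with all of this is the stated p.

x^2 + y^2 - z^2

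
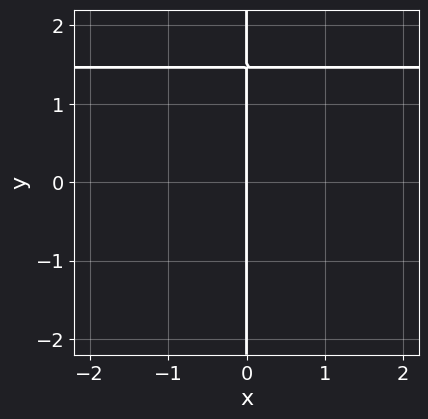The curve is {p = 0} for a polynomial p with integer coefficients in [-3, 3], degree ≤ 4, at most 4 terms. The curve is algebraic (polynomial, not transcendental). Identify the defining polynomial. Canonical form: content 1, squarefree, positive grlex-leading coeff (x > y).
x*y^3 - x*y^2 - x

1. The degree is 4 — no degree-3 curve has this shape.
2. Reading off the gridlines: it crosses the x-axis at the gridline x = 0; every point of the y-axis in the box is on the curve.
3. Assembling these constraints gives the stated polynomial.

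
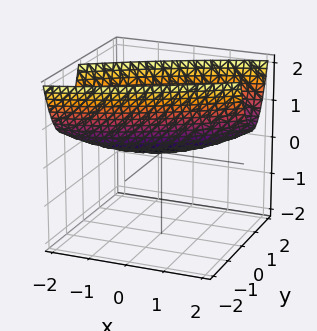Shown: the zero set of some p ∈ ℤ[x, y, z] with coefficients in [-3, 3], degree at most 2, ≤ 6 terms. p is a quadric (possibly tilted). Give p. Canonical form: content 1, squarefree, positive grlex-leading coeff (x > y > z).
1. The degree is 2 — the shape is more complex than any degree-1 surface.
2. Checking where it meets the axes: it meets the x-axis at x = 0 (among the integer gridlines); it crosses the y-axis at the gridline y = 0; it crosses the z-axis at the gridline z = 0.
3. The integer polynomial consistent with all of this is the stated p.

x^2 - 3*x*y + 3*y^2 - 2*z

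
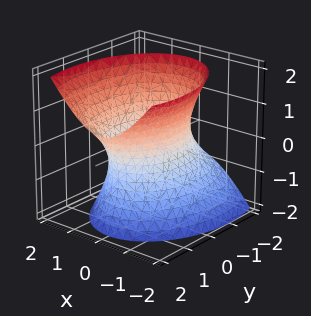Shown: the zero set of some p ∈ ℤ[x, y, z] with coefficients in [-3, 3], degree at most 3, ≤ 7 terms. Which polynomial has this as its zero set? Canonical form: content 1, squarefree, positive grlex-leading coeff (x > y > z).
First, deg p = 2.
Next, from the axis intercepts and sections: no z-intercept at any integer in the box; among the integer gridlines, it crosses the x-axis at x ∈ {-1, 1}.
Finally, fitting integer coefficients to these (and the overall shape) gives p.

2*x^2 + y^2 - y*z - z^2 - 2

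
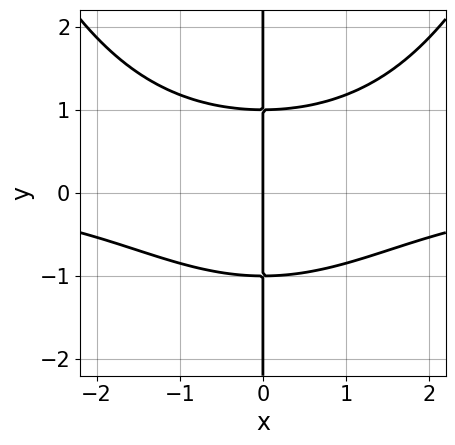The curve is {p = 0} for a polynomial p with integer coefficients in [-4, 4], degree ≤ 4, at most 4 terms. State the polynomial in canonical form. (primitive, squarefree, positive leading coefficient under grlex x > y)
x^3*y - 3*x*y^2 + 3*x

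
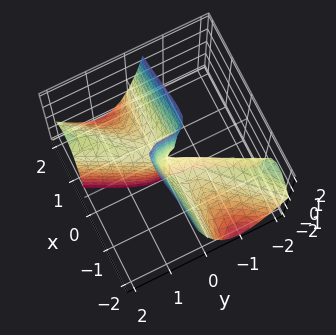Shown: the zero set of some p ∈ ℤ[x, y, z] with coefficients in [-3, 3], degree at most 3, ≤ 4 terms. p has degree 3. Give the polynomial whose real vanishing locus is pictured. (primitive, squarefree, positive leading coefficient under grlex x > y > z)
deg p = 3. No degree-2 surface has this shape.
From the axis intercepts and sections: every point of the x-axis in the box is on the surface; it meets the y-axis at y = 0 (among the integer gridlines); the visible z-axis segment lies entirely on the surface.
Together with the visible shape, these determine p as stated.

2*x^2*y - 3*x*y^2 + y^3 + x*z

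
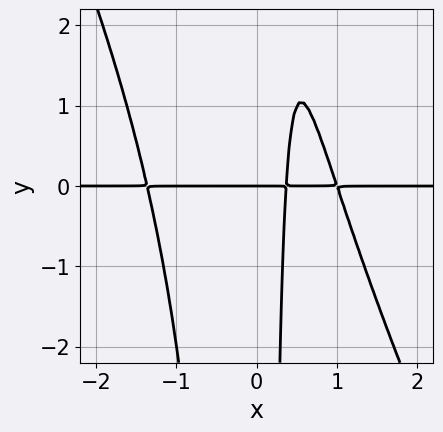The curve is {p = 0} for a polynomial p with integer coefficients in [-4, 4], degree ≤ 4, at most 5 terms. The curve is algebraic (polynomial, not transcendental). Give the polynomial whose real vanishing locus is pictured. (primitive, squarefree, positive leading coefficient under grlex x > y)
2*x^3*y + x^2*y^2 - 3*x*y + y

First, degree: a generic line meets the curve in up to 4 points, so deg p = 4.
Then, checking where it meets the axes: it crosses the y-axis at the gridline y = 0; the visible x-axis segment lies entirely on the curve.
Finally, fitting integer coefficients to these (and the overall shape) gives p.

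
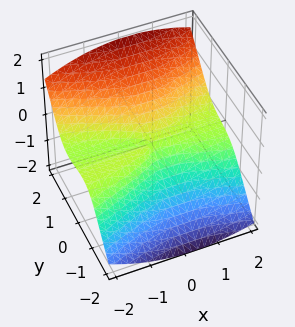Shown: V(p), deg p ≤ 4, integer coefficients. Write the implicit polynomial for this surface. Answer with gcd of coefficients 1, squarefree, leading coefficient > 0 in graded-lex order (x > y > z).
2*x^2*z - 3*y^3 + 3*z^3 - x*y

(a) Degree: no degree-2 surface has this shape, so deg p = 3.
(b) Against the integer gridlines: it crosses the z-axis at the gridline z = 0; every point of the x-axis in the box is on the surface.
(c) Assembling these constraints gives the stated polynomial.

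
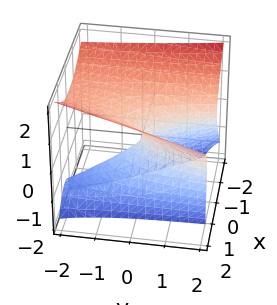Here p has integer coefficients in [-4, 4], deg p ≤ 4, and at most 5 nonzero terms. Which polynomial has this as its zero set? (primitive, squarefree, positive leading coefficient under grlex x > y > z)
x*y*z + z^3 - 3*x^2 + 3*z^2 + 2*y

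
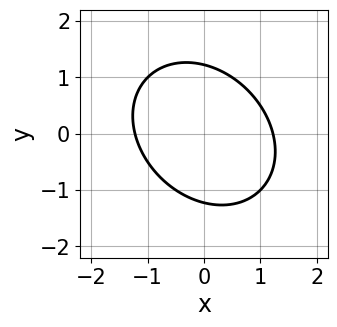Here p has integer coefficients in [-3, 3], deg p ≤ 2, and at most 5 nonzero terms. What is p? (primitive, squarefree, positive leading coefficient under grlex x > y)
2*x^2 + x*y + 2*y^2 - 3

1. Degree: the shape is more complex than any degree-1 curve, so deg p = 2.
2. Putting this together gives p.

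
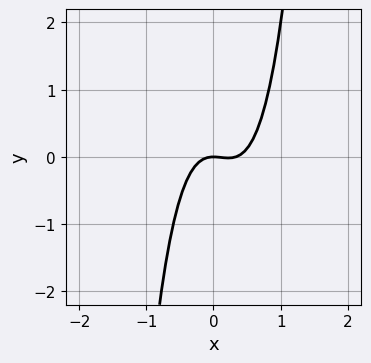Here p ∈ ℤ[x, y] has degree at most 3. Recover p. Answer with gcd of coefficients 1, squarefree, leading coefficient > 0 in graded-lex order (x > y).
1. The degree is 3 — no degree-2 curve has this shape.
2. Observable constraints: it crosses the y-axis at the gridline y = 0; it crosses the x-axis at the gridline x = 0.
3. Matching integer coefficients to the picture gives p.

3*x^3 - x^2 - y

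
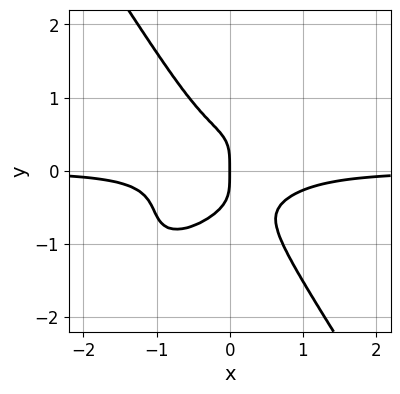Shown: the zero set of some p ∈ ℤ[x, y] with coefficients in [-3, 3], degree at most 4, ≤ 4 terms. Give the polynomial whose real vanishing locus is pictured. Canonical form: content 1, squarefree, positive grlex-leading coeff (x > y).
First, degree: the shape is more complex than any degree-3 curve, so deg p = 4.
Then, observable constraints: it crosses the x-axis at the gridline x = 0; one y-axis crossing is at y = 0.
Finally, fitting integer coefficients to these (and the overall shape) gives p.

3*x^3*y - 3*x^2*y^2 + 2*y^4 + x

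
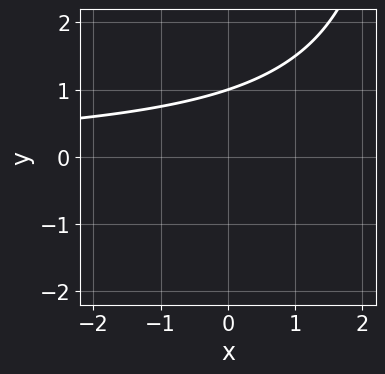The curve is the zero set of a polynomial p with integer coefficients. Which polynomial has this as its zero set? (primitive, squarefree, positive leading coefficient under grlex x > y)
First, degree: no degree-1 curve has this shape, so deg p = 2.
Next, against the integer gridlines: the curve avoids every integer x-axis point in the box; it crosses the y-axis at the gridline y = 1.
Finally, assembling these constraints gives the stated polynomial.

x*y - 3*y + 3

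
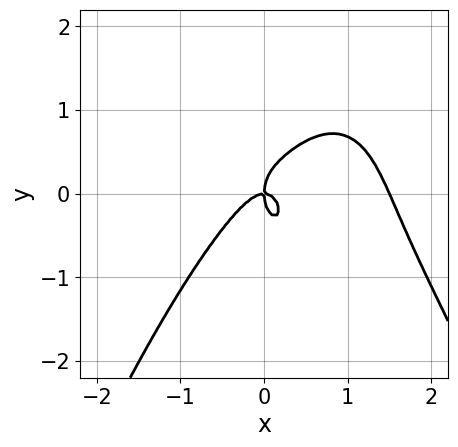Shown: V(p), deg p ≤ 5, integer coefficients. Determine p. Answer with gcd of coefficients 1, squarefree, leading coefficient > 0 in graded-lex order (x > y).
First, degree: a generic line meets the curve in up to 4 points, so deg p = 4.
Then, observable constraints: it crosses the x-axis at the gridline x = 0; one y-axis crossing is at y = 0.
Finally, assembling these constraints gives the stated polynomial.

2*x^4 - 3*x^3 + 2*x^2*y + y^3 - x*y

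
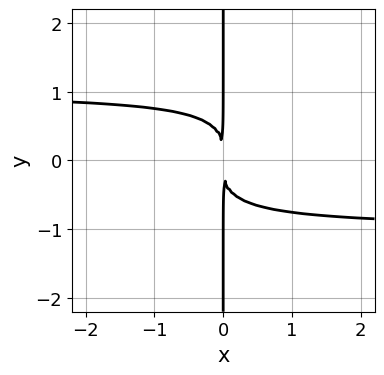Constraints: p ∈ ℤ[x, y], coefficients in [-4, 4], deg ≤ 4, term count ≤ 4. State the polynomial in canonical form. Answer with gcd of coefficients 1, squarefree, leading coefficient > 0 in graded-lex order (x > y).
deg p = 4.
From the axis intercepts and sections: the visible y-axis segment lies entirely on the curve.
Fitting integer coefficients to these (and the overall shape) gives p.

x^2*y^2 - x*y^3 - x^2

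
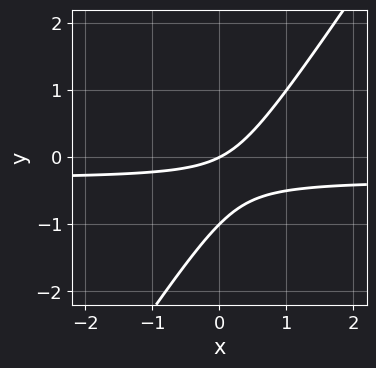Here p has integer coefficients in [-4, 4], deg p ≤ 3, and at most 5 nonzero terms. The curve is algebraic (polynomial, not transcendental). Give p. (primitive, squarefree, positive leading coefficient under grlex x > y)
3*x*y - 2*y^2 + x - 2*y

1. The degree is 2 — no degree-1 curve has this shape.
2. From the visible intercepts: it crosses the x-axis at the gridline x = 0; among the integer gridlines, it crosses the y-axis at y ∈ {-1, 0}.
3. Putting this together gives p.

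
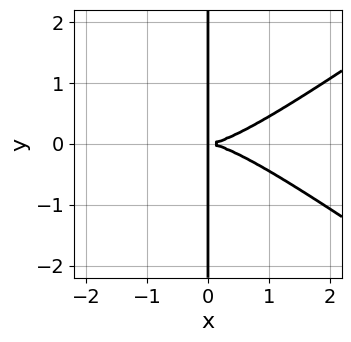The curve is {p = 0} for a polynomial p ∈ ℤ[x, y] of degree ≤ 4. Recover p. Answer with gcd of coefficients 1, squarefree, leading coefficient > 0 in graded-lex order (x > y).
x^4 - 2*x^2*y^2 - 3*x*y^2

deg p = 4. No degree-3 curve has this shape.
Symmetries: it's symmetric under y → −y, forcing even powers of y.
Against the integer gridlines: the visible y-axis segment lies entirely on the curve.
Matching integer coefficients to the picture gives p.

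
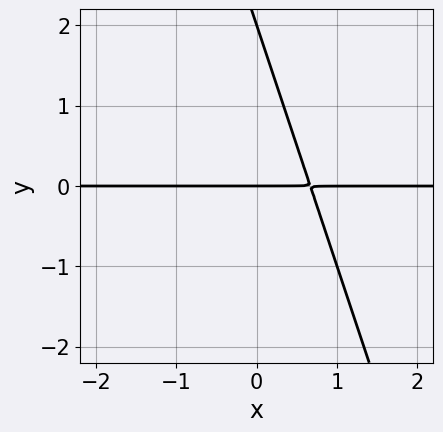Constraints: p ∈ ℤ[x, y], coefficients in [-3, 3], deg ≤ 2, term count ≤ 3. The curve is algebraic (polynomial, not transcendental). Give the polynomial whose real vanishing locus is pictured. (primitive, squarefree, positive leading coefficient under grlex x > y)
deg p = 2.
Observable constraints: the visible x-axis segment lies entirely on the curve; among the integer gridlines, it crosses the y-axis at y ∈ {0, 2}.
Matching integer coefficients to the picture gives p.

3*x*y + y^2 - 2*y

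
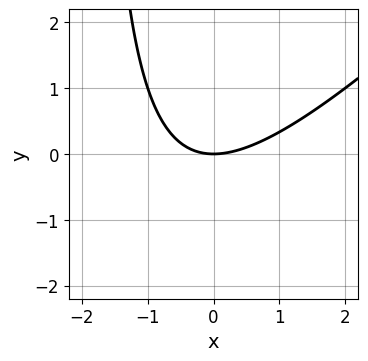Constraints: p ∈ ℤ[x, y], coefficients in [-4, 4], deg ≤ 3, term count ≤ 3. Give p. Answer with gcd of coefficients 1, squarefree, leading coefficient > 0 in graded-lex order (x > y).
x^2 - x*y - 2*y

1. The degree is 2 — the shape is more complex than any degree-1 curve.
2. From the visible intercepts: it meets the y-axis at y = 0 (among the integer gridlines); it crosses the x-axis at the gridline x = 0.
3. The integer polynomial consistent with all of this is the stated p.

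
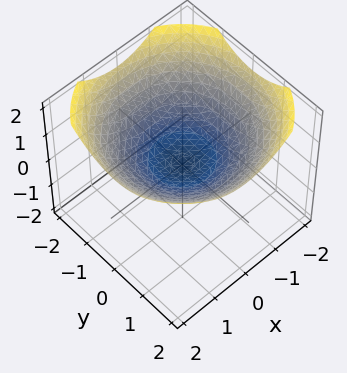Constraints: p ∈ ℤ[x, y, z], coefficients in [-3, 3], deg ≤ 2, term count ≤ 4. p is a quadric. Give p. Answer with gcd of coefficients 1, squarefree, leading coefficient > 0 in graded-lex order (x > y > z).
x^2 + y^2 - 3*z

First, the degree is 2 — a single bowl opening along one axis; a quadric.
Then, symmetry: every cross-section ⟂ z is a circle, so x, y appear only via x² + y².
Then, from the axis intercepts and sections: one y-axis crossing is at y = 0; it meets the x-axis at x = 0 (among the integer gridlines).
Finally, fitting integer coefficients to these (and the overall shape) gives p.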